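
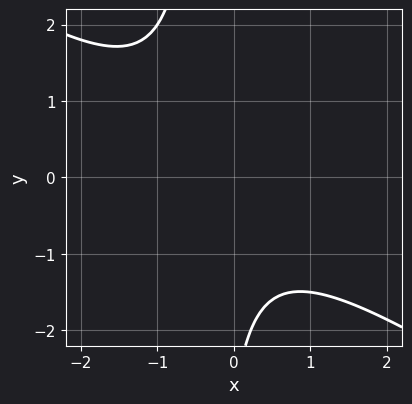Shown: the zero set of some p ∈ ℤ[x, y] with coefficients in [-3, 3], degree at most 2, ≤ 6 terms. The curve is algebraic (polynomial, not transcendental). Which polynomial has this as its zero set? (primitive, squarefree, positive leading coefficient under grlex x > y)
(a) deg p = 2. The shape is more complex than any degree-1 curve.
(b) Checking where it meets the axes: it misses every integer gridline on the y-axis; it misses every integer gridline on the x-axis.
(c) Fitting integer coefficients to these (and the overall shape) gives p.

2*x^2 + 3*x*y + x + y + 3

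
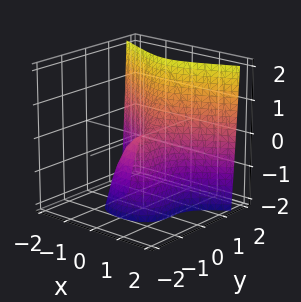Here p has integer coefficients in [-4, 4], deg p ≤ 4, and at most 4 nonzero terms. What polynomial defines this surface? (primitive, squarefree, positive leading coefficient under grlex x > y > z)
2*y^3 - 2*x^2 - z

(a) The degree is 3 — no degree-2 surface has this shape.
(b) Checking where it meets the axes: it meets the z-axis at z = 0 (among the integer gridlines); it meets the x-axis at x = 0 (among the integer gridlines); it meets the y-axis at y = 0 (among the integer gridlines).
(c) Matching integer coefficients to the picture gives p.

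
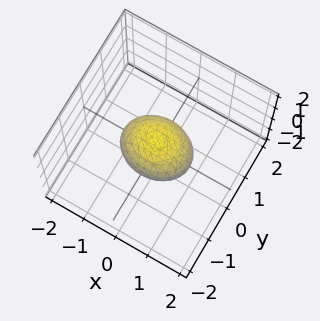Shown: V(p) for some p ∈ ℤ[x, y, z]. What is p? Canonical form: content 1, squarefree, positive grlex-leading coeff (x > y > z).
First, deg p = 2.
Then, symmetries: mirror symmetry z ↦ −z ⇒ only even powers of z; it's symmetric under x → −x, forcing even powers of x; the y ↦ −y reflection is a symmetry, so y appears only in even powers.
Next, checking where it meets the axes: the x-axis gridline crossings are at x ∈ {-1, 1}.
Finally, assembling these constraints gives the stated polynomial.

2*x^2 + 3*y^2 + 3*z^2 - 2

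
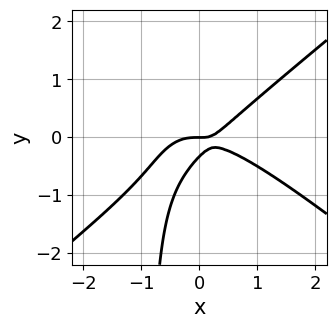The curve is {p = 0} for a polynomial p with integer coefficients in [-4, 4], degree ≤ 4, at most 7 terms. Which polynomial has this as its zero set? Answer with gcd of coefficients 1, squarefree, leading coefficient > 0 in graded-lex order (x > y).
2*x^3 - 3*x*y^2 + 2*x*y - 3*y^2 - y

First, deg p = 3. The shape is more complex than any degree-2 curve.
Then, against the integer gridlines: it crosses the x-axis at the gridline x = 0; it crosses the y-axis at the gridline y = 0.
Finally, matching integer coefficients to the picture gives p.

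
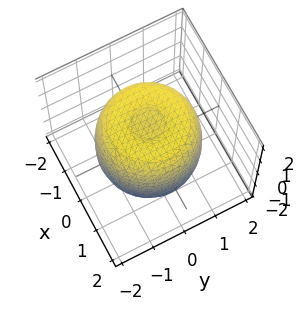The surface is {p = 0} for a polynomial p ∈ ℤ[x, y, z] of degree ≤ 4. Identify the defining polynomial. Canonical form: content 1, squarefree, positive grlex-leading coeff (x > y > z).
(a) deg p = 4.
(b) By symmetry, the z-axis is an axis of rotation, so x and y enter only as x² + y².
(c) Checking where it meets the axes: a circular section at z = 0 has radius between 1 and 2.
(d) Putting this together gives p.

2*x^4 + 4*x^2*y^2 + 2*y^4 - 3*x^2 - 3*y^2 + 2*z^2 - 3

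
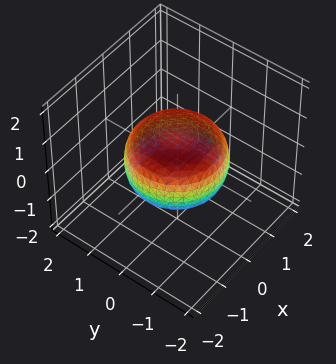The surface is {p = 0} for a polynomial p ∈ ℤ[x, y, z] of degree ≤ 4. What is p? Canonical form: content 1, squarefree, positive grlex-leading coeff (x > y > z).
x^4 + 2*x^2*y^2 + y^4 - x^2 - y^2 + 2*z^2 - 1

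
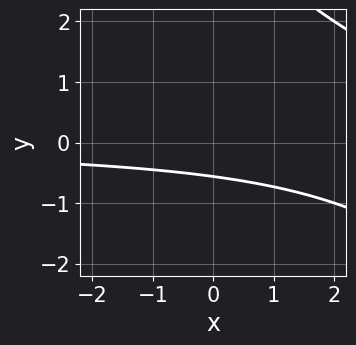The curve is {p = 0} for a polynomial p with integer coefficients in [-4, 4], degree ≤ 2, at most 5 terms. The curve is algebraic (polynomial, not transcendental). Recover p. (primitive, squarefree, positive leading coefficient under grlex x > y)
x*y + y^2 - 3*y - 2

1. Degree: a generic line meets the curve in up to 2 points, so deg p = 2.
2. Observable constraints: no x-intercept at any integer in the box.
3. The integer polynomial consistent with all of this is the stated p.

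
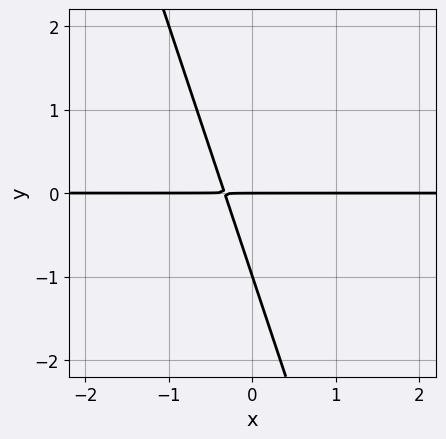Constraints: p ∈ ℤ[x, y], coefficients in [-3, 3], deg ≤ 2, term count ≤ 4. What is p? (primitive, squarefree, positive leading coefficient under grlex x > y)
3*x*y + y^2 + y

deg p = 2. The shape is more complex than any degree-1 curve.
Checking where it meets the axes: the y-axis gridline crossings are at y ∈ {-1, 0}; every point of the x-axis in the box is on the curve.
These observations pin down the coefficients.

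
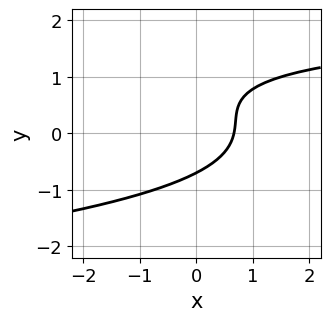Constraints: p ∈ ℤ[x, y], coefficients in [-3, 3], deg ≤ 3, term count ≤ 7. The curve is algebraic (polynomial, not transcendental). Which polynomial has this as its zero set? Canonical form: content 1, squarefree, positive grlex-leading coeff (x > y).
(a) Degree: a generic line meets the curve in up to 3 points, so deg p = 3.
(b) The integer polynomial consistent with all of this is the stated p.

3*y^3 + x*y - 2*y^2 - 3*x + 2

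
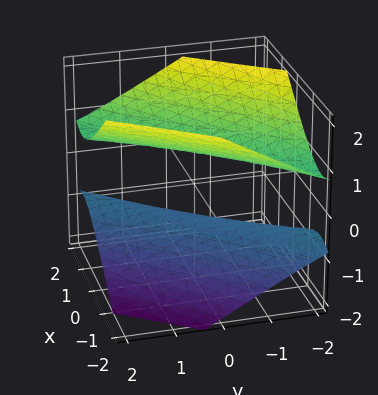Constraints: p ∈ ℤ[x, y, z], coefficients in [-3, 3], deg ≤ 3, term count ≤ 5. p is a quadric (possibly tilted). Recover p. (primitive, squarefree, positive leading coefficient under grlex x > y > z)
2*x^2 - 3*x*y + y^2 - 3*z^2 + 2

(a) The picture has 2 separate pieces. They look like related sheets of one shape, so recover p as a whole.
(b) Degree: no degree-1 surface has this shape, so deg p = 2.
(c) Reading off the gridlines: it misses every integer gridline on the x-axis; it misses every integer gridline on the y-axis.
(d) The integer polynomial consistent with all of this is the stated p.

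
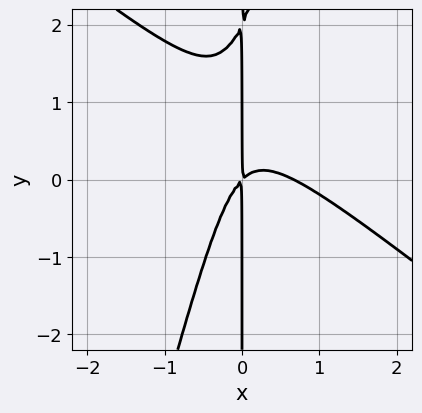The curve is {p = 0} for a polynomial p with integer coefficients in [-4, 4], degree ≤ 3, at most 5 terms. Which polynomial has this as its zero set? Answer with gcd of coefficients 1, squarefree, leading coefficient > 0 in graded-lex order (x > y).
3*x^3 + 3*x^2*y - x*y^2 - 2*x^2 + 2*x*y

(a) deg p = 3. No degree-2 curve has this shape.
(b) From the visible intercepts: the visible y-axis segment lies entirely on the curve.
(c) Fitting integer coefficients to these (and the overall shape) gives p.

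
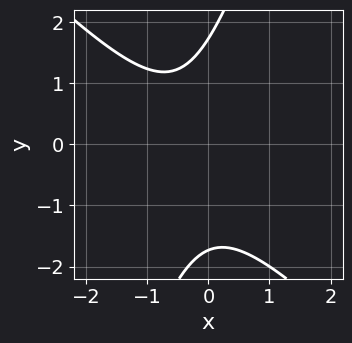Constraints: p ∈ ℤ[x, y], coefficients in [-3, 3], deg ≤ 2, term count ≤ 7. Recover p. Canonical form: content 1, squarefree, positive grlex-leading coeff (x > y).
(a) Degree: no degree-1 curve has this shape, so deg p = 2.
(b) Observable constraints: no x-intercept at any integer in the box.
(c) Together with the visible shape, these determine p as stated.

3*x^2 + 2*x*y - y^2 + 2*x + 3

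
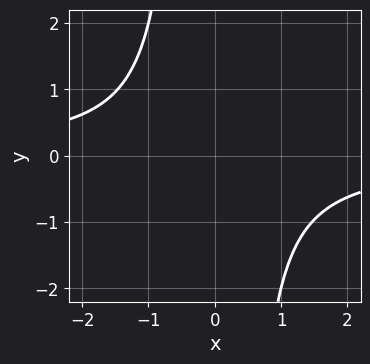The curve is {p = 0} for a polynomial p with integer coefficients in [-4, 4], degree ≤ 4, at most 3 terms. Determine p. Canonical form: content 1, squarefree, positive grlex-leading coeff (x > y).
x^3*y + x^2 + 1

(a) Degree: no degree-3 curve has this shape, so deg p = 4.
(b) Checking where it meets the axes: it misses every integer gridline on the x-axis; no y-intercept at any integer in the box.
(c) These observations pin down the coefficients.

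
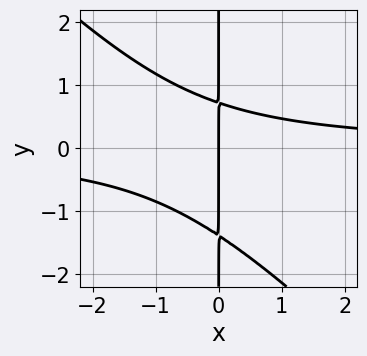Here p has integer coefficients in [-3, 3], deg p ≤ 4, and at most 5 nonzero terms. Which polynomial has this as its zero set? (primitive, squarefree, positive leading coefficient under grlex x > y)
First, the degree is 3 — no degree-2 curve has this shape.
Then, observable constraints: one x-axis crossing is at x = 0; the visible y-axis segment lies entirely on the curve.
Finally, solving for integer coefficients yields p as stated.

3*x^2*y + 3*x*y^2 + 2*x*y - 3*x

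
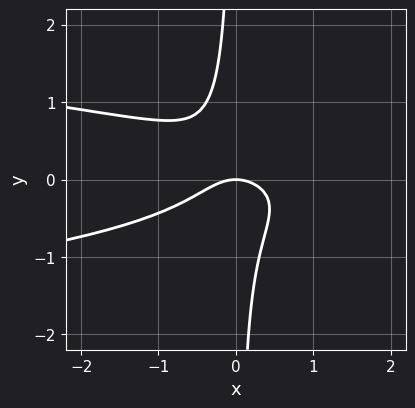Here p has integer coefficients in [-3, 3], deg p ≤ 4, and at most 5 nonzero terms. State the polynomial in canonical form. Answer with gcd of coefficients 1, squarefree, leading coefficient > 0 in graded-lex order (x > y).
3*x*y^2 + x^2 + y

(a) The degree is 3 — the shape is more complex than any degree-2 curve.
(b) From the axis intercepts and sections: it crosses the y-axis at the gridline y = 0; it crosses the x-axis at the gridline x = 0.
(c) Assembling these constraints gives the stated polynomial.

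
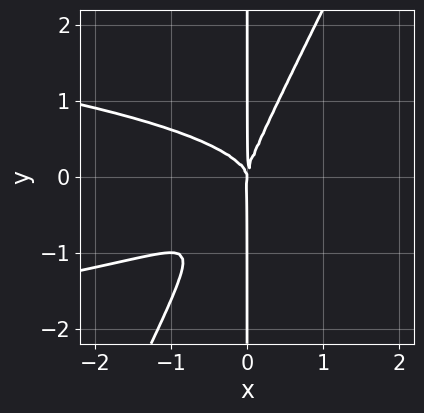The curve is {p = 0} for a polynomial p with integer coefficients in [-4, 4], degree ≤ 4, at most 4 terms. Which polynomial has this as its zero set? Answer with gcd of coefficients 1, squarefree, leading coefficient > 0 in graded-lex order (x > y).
Degree: a generic line meets the curve in up to 4 points, so deg p = 4.
Against the integer gridlines: it crosses the x-axis at the gridline x = 0; the visible y-axis segment lies entirely on the curve.
The integer polynomial consistent with all of this is the stated p.

2*x^2*y^2 - x*y^3 + x^3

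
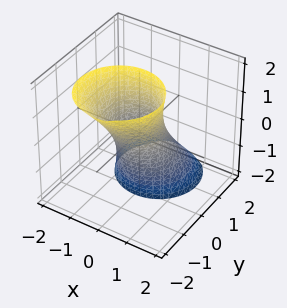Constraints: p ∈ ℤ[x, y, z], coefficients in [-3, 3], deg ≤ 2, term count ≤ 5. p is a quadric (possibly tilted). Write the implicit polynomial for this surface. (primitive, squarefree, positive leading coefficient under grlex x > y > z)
3*x^2 + 3*y^2 + 3*y*z - 2

1. Degree: a generic line meets the surface in up to 2 points, so deg p = 2.
2. Checking where it meets the axes: it misses every integer gridline on the z-axis.
3. Putting this together gives p.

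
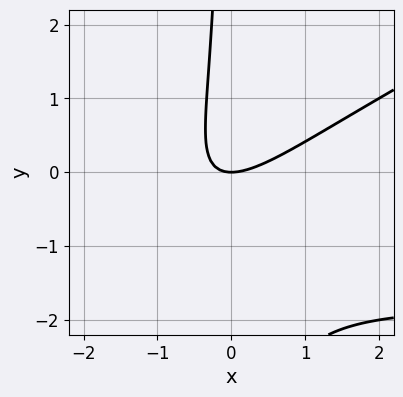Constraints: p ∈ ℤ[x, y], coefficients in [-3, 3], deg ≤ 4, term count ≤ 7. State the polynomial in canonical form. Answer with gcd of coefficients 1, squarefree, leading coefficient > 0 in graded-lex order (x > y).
(a) Degree: the shape is more complex than any degree-2 curve, so deg p = 3.
(b) Checking where it meets the axes: it meets the x-axis at x = 0 (among the integer gridlines); it meets the y-axis at y = 0 (among the integer gridlines).
(c) Putting this together gives p.

x^2*y - 2*x*y^2 + 2*x^2 - 3*x*y - 2*y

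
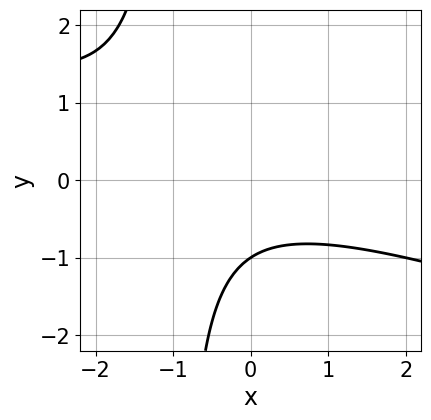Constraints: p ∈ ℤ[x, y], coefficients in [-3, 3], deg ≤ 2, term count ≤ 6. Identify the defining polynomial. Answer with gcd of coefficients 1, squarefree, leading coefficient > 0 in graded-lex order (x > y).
x^2 + 3*x*y + x + 3*y + 3

First, deg p = 2.
Then, from the axis intercepts and sections: the curve avoids every integer x-axis point in the box; it meets the y-axis at y = -1 (among the integer gridlines).
Finally, these observations pin down the coefficients.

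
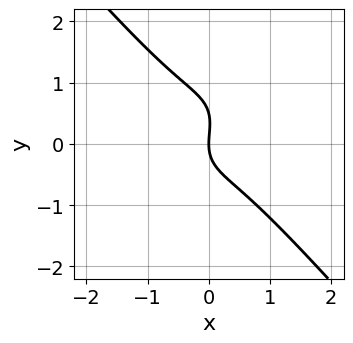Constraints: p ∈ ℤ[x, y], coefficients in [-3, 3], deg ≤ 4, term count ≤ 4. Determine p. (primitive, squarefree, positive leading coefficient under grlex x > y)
3*x^3 + 2*y^3 - y^2 + 2*x

(a) deg p = 3. A generic line meets the curve in up to 3 points.
(b) From the visible intercepts: one x-axis crossing is at x = 0; it meets the y-axis at y = 0 (among the integer gridlines).
(c) Fitting integer coefficients to these (and the overall shape) gives p.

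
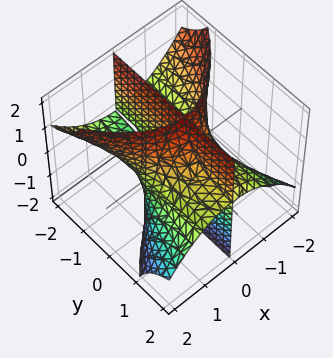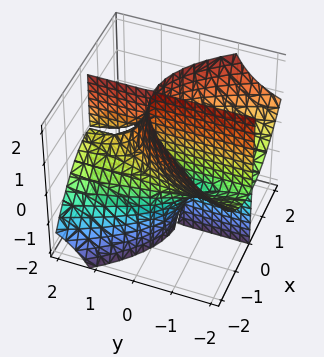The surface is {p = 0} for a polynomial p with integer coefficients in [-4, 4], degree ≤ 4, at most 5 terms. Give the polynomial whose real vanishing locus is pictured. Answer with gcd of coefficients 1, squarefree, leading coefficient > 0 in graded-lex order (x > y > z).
There are 2 components. Treating them together as one polynomial.
The degree is 3 — the shape is more complex than any degree-2 surface.
Observable constraints: the x-axis gridline crossings are at x ∈ {-1, 0, 1}; every point of the z-axis in the box is on the surface; the visible y-axis segment lies entirely on the surface.
Fitting integer coefficients to these (and the overall shape) gives p.

2*x^3 + 3*x*y*z - 2*x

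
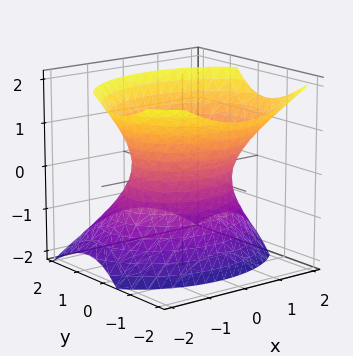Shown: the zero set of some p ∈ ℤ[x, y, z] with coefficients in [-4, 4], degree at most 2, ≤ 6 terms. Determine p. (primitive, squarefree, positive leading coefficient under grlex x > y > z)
2*x^2 + 3*y^2 + 2*y*z - 2*z^2 - 3

Degree: the shape is more complex than any degree-1 surface, so deg p = 2.
Reading off the gridlines: no z-intercept at any integer in the box; the y-axis gridline crossings are at y ∈ {-1, 1}.
Matching integer coefficients to the picture gives p.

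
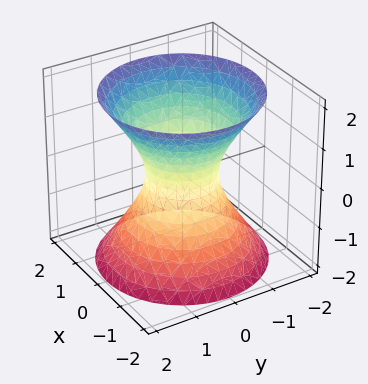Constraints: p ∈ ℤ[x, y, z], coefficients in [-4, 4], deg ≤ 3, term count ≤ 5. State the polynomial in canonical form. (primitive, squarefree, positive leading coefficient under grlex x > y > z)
3*x^2 + 3*y^2 - 2*z^2 - 2

(a) Degree: an hourglass — one-sheet hyperboloid; a quadric, so deg p = 2.
(b) Symmetries: the z ↦ −z reflection is a symmetry, so z appears only in even powers; the z-axis is an axis of rotation, so x and y enter only as x² + y².
(c) Reading off the gridlines: a circular section at z = -2 has radius between 1 and 2; it misses every integer gridline on the z-axis.
(d) Assembling these constraints gives the stated polynomial.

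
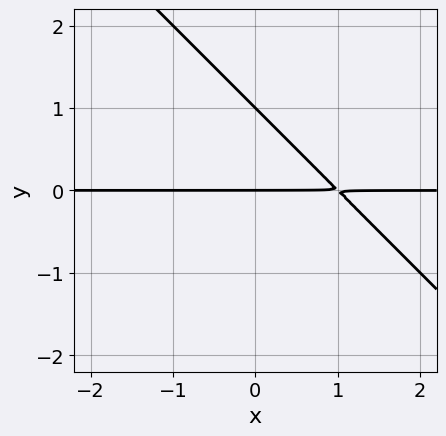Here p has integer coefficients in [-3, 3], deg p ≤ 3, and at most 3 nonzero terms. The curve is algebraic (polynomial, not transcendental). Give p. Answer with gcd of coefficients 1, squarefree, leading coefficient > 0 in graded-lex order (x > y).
The degree is 2 — no degree-1 curve has this shape.
Against the integer gridlines: among the integer gridlines, it crosses the y-axis at y ∈ {0, 1}; the visible x-axis segment lies entirely on the curve.
Fitting integer coefficients to these (and the overall shape) gives p.

x*y + y^2 - y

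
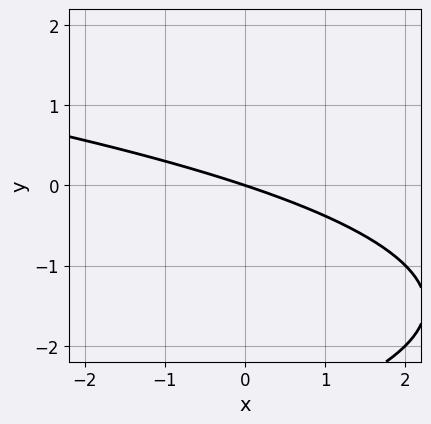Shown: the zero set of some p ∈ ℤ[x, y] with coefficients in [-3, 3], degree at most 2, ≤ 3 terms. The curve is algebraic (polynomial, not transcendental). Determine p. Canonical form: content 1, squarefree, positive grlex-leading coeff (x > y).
The degree is 2 — no degree-1 curve has this shape.
Reading off the gridlines: it meets the x-axis at x = 0 (among the integer gridlines); it crosses the y-axis at the gridline y = 0.
Together with the visible shape, these determine p as stated.

y^2 + x + 3*y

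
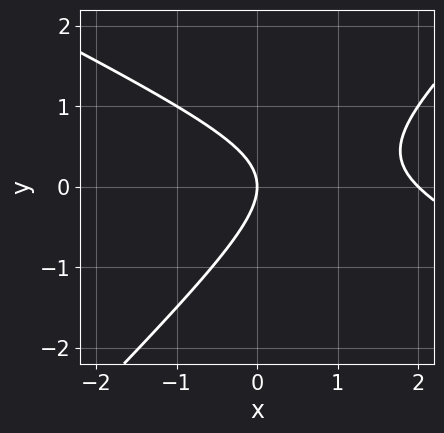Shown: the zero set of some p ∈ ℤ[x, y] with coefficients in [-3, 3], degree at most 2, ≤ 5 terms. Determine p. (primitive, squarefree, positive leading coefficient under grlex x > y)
x^2 + x*y - 2*y^2 - 2*x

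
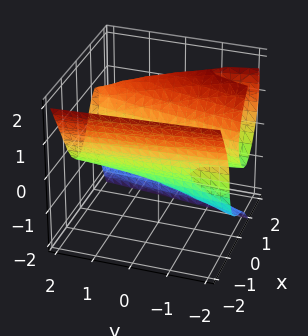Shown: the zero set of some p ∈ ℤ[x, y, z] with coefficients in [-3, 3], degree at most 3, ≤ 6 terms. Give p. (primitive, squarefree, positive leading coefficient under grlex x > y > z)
3*x^3 + z^3 - 3*x*z + y*z - 3*x

deg p = 3. The shape is more complex than any degree-2 surface.
Against the integer gridlines: it crosses the z-axis at the gridline z = 0; the x-axis gridline crossings are at x ∈ {-1, 0, 1}.
The integer polynomial consistent with all of this is the stated p. Check: (0, 2, 0) on the y-axis lies on the surface, and p(0, 2, 0) = 0. ✓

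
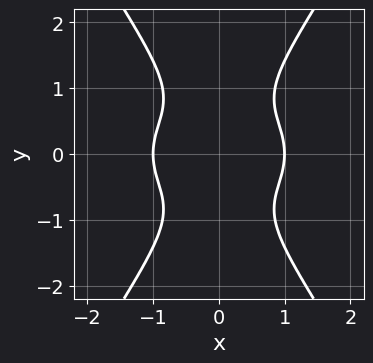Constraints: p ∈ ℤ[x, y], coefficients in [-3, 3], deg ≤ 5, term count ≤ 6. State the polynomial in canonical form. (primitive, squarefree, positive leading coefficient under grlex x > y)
x^4 + 2*x^2*y^2 - y^4 - 1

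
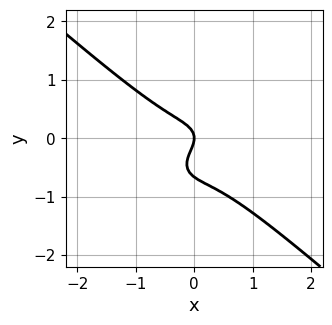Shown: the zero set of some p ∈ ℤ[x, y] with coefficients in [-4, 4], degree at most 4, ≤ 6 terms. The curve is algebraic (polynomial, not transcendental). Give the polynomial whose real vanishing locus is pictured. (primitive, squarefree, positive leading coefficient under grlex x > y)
(a) The degree is 3 — the shape is more complex than any degree-2 curve.
(b) Checking where it meets the axes: one y-axis crossing is at y = 0; one x-axis crossing is at x = 0.
(c) Solving for integer coefficients yields p as stated.

2*x^3 + 3*y^3 + 2*y^2 + x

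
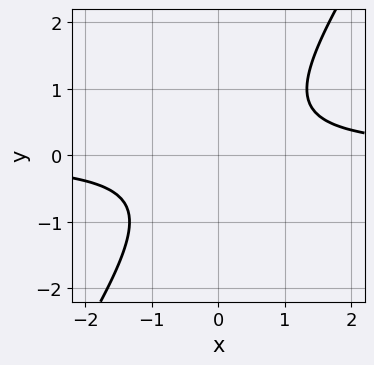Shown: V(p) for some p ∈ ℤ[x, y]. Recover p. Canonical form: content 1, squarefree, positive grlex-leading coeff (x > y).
The degree is 2 — no degree-1 curve has this shape.
Checking where it meets the axes: it misses every integer gridline on the x-axis; no y-intercept at any integer in the box.
These observations pin down the coefficients.

3*x*y - 2*y^2 - 2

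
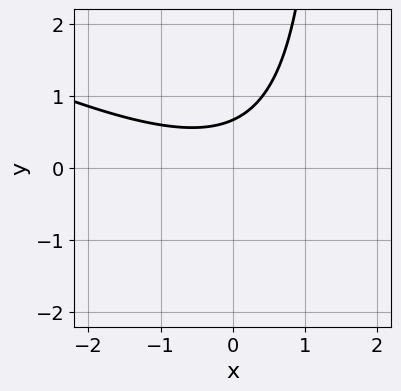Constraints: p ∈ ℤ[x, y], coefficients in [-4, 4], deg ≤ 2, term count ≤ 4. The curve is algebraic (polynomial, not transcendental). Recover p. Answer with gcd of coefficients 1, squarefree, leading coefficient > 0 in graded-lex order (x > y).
1. Degree: no degree-1 curve has this shape, so deg p = 2.
2. From the visible intercepts: no x-intercept at any integer in the box.
3. The integer polynomial consistent with all of this is the stated p.

x^2 + 2*x*y - 3*y + 2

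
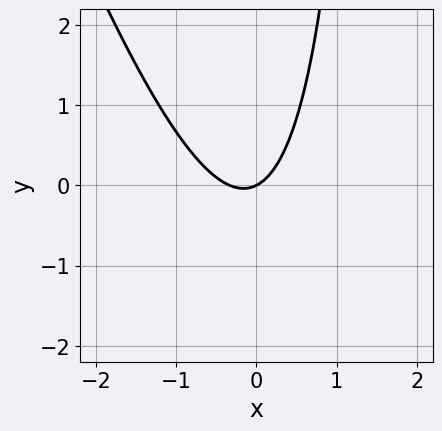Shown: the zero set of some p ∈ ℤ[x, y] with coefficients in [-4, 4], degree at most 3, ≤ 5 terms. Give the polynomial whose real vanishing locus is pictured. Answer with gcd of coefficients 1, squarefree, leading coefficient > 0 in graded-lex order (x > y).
3*x^2 + x*y + x - 2*y

Degree: the shape is more complex than any degree-1 curve, so deg p = 2.
Reading off the gridlines: it meets the x-axis at x = 0 (among the integer gridlines); it meets the y-axis at y = 0 (among the integer gridlines).
Fitting integer coefficients to these (and the overall shape) gives p.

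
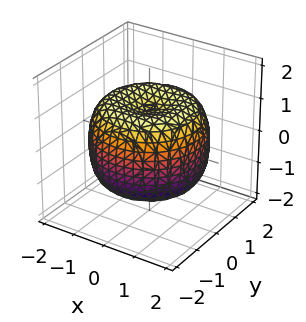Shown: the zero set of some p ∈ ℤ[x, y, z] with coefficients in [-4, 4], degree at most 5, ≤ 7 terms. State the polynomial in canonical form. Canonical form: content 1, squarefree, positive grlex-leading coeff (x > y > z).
1. The degree is 4 — no degree-3 surface has this shape.
2. Symmetries: the surface is invariant under rotation about z: p = q(x² + y², z).
3. From the visible intercepts: the z-axis gridline crossings are at z ∈ {-1, 1}; a circular section at z = 0 has radius between 1 and 2.
4. Putting this together gives p.

x^4 + 2*x^2*y^2 + y^4 - 2*x^2 - 2*y^2 + 2*z^2 - 2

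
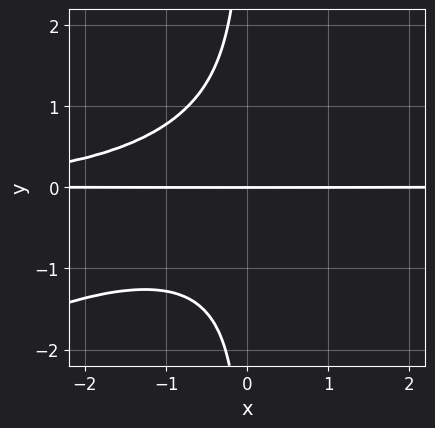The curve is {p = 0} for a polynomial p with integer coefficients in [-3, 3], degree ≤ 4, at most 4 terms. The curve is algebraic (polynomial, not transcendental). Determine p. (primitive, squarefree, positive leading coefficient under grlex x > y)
x^2*y^2 - 2*x*y^3 - 2*y

(a) deg p = 4. The shape is more complex than any degree-3 curve.
(b) Against the integer gridlines: it crosses the y-axis at the gridline y = 0; the visible x-axis segment lies entirely on the curve.
(c) The integer polynomial consistent with all of this is the stated p.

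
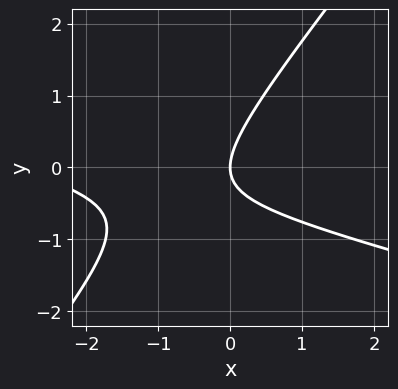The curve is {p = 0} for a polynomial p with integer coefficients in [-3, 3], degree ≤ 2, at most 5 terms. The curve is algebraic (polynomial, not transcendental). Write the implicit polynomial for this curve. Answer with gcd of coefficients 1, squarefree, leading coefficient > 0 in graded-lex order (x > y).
First, the degree is 2 — the shape is more complex than any degree-1 curve.
Then, against the integer gridlines: it meets the x-axis at x = 0 (among the integer gridlines); it crosses the y-axis at the gridline y = 0.
Finally, these observations pin down the coefficients.

x^2 + 3*x*y - 3*y^2 + 3*x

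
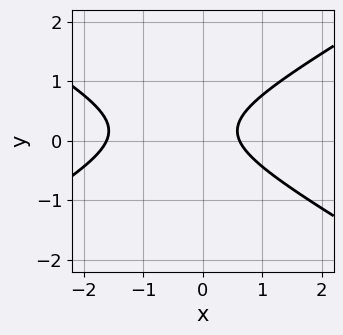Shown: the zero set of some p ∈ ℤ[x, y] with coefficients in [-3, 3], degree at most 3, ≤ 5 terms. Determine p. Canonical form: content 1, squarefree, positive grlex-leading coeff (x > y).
x^2 - 3*y^2 + x + y - 1

1. Degree: no degree-1 curve has this shape, so deg p = 2.
2. From the visible intercepts: the curve avoids every integer y-axis point in the box.
3. Putting this together gives p.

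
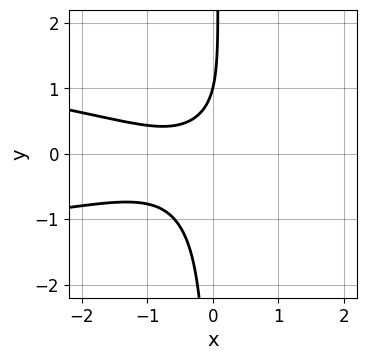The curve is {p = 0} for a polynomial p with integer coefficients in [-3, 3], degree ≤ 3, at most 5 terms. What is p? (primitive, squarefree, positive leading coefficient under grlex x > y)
1. deg p = 3.
2. Observable constraints: it crosses the y-axis at the gridline y = 1; the curve avoids every integer x-axis point in the box.
3. Assembling these constraints gives the stated polynomial.

3*x*y^2 + x^2 + x - y + 1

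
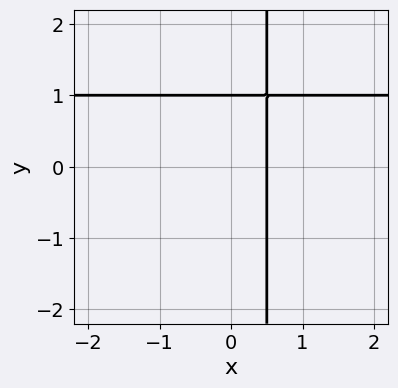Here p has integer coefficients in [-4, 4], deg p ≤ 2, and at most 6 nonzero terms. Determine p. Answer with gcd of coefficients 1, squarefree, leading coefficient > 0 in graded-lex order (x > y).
2*x*y - 2*x - y + 1

(a) The degree is 2 — a generic line meets the curve in up to 2 points.
(b) From the visible intercepts: it crosses the y-axis at the gridline y = 1.
(c) Assembling these constraints gives the stated polynomial.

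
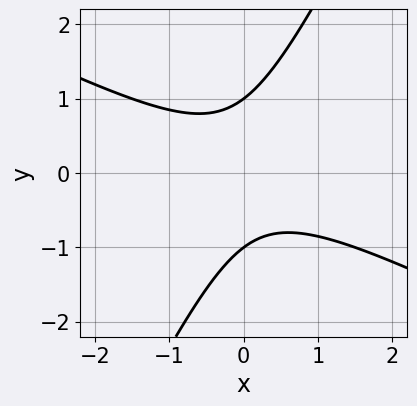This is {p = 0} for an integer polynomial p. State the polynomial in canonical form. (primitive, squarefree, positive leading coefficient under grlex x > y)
2*x^2 + 3*x*y - 2*y^2 + 2

1. Degree: a generic line meets the curve in up to 2 points, so deg p = 2.
2. Against the integer gridlines: among the integer gridlines, it crosses the y-axis at y ∈ {-1, 1}; it misses every integer gridline on the x-axis.
3. Putting this together gives p.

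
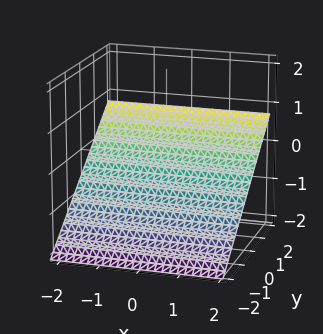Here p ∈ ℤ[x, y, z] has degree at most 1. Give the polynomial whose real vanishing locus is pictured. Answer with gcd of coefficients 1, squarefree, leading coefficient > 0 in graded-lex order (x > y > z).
Degree: every cross-section is a straight line — this is a plane, so deg p = 1.
From the visible intercepts: one y-axis crossing is at y = 1; the surface avoids every integer x-axis point in the box.
These observations pin down the coefficients.

2*y - 3*z - 2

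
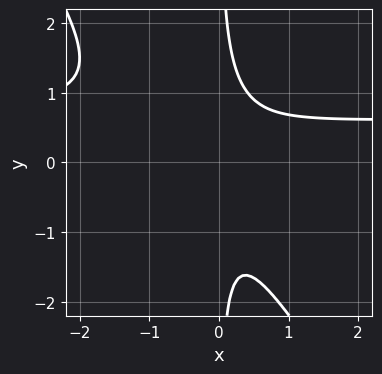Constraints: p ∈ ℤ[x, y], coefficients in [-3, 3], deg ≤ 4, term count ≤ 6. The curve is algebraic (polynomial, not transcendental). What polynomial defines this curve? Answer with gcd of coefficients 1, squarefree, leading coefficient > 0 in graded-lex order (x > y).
Degree: a generic line meets the curve in up to 3 points, so deg p = 3.
From the visible intercepts: it misses every integer gridline on the y-axis; it misses every integer gridline on the x-axis.
Solving for integer coefficients yields p as stated.

3*x^2*y + 2*x*y^2 - 2*x^2 - 1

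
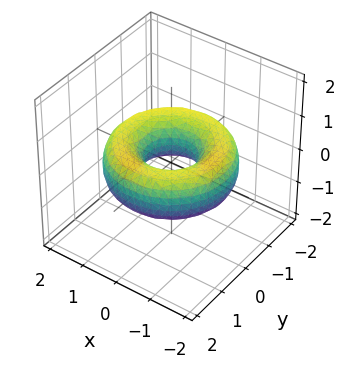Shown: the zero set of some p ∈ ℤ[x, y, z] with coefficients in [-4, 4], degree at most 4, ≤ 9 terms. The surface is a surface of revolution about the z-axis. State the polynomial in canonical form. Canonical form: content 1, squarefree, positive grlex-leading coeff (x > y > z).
1. The degree is 4 — a generic line meets the surface in up to 4 points.
2. Symmetries: every cross-section ⟂ z is a circle, so x, y appear only via x² + y².
3. From the visible intercepts: no z-intercept at any integer in the box; a circular section at z = 0 has radius between 0 and 1.
4. Together with the visible shape, these determine p as stated.

x^4 + 2*x^2*y^2 + y^4 - 3*x^2 - 3*y^2 + 3*z^2 + 1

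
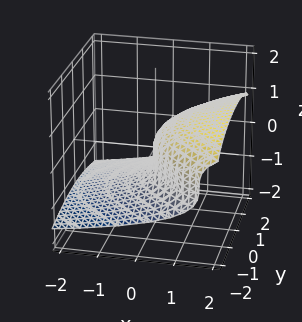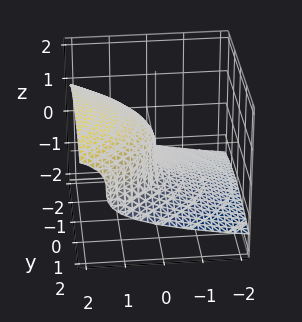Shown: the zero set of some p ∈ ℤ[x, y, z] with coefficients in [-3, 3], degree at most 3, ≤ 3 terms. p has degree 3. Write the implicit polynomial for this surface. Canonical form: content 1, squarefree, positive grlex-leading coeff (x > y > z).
1. Degree: the shape is more complex than any degree-2 surface, so deg p = 3.
2. Against the integer gridlines: it meets the x-axis at x = 0 (among the integer gridlines); it crosses the y-axis at the gridline y = 0.
3. Solving for integer coefficients yields p as stated.

3*z^3 + y^2 - 3*x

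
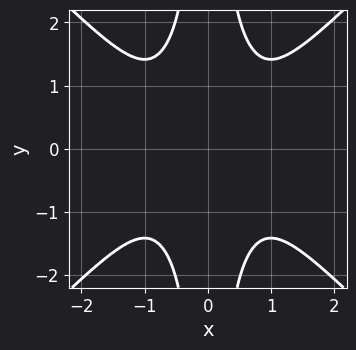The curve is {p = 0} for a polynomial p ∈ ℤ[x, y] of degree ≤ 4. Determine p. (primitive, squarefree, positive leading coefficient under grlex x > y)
x^4 - x^2*y^2 + 1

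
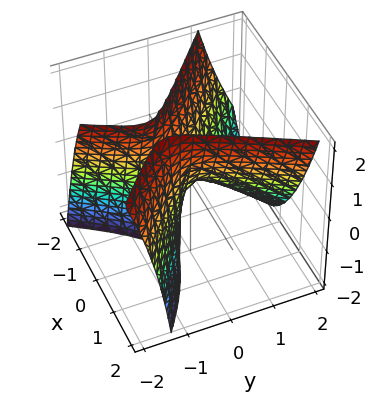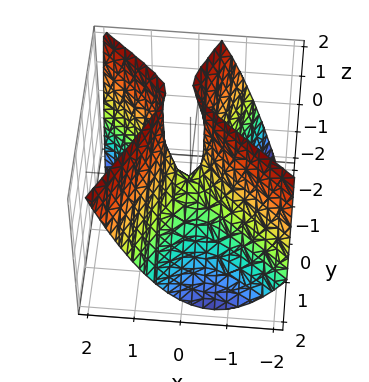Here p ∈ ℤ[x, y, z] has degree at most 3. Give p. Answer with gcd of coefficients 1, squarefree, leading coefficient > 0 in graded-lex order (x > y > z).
3*x^2 + 2*x*y - 2*y^2 - 2*y*z - z

(a) The degree is 2 — the shape is more complex than any degree-1 surface.
(b) From the visible intercepts: one x-axis crossing is at x = 0; it meets the y-axis at y = 0 (among the integer gridlines); one z-axis crossing is at z = 0.
(c) Putting this together gives p.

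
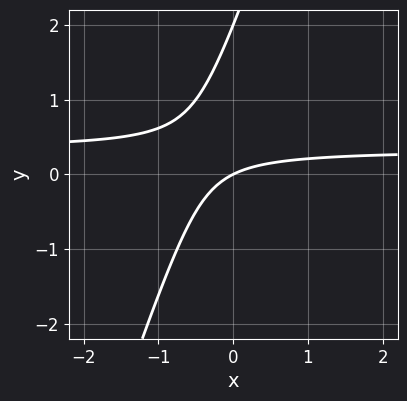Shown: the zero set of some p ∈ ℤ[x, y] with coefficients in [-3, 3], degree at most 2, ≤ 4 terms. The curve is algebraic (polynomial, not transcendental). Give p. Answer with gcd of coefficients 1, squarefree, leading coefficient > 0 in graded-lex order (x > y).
deg p = 2. A generic line meets the curve in up to 2 points.
Against the integer gridlines: one x-axis crossing is at x = 0; among the integer gridlines, it crosses the y-axis at y ∈ {0, 2}.
Together with the visible shape, these determine p as stated.

3*x*y - y^2 - x + 2*y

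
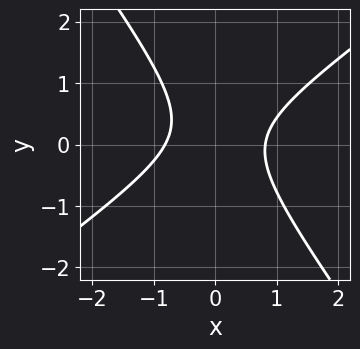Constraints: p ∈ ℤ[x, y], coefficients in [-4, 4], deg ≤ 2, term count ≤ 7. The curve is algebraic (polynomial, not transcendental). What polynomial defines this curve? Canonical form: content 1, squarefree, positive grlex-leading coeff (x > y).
(a) Degree: the shape is more complex than any degree-1 curve, so deg p = 2.
(b) Observable constraints: the curve avoids every integer y-axis point in the box.
(c) Solving for integer coefficients yields p as stated.

3*x^2 - 2*x*y - 3*y^2 + y - 2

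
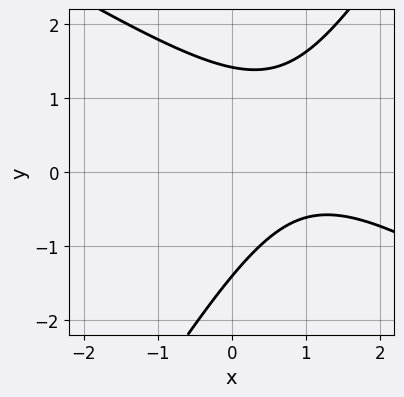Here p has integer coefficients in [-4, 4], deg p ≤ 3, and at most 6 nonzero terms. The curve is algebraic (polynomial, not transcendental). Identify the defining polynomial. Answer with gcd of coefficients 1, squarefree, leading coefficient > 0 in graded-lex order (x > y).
x^2 + x*y - y^2 - 2*x + 2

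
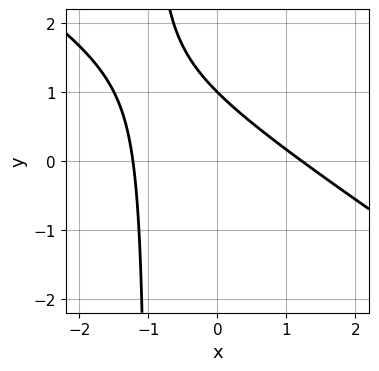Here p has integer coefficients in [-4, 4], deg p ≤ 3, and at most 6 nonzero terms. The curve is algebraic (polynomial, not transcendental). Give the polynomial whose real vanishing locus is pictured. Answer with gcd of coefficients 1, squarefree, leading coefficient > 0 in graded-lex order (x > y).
(a) Degree: a generic line meets the curve in up to 2 points, so deg p = 2.
(b) Reading off the gridlines: it crosses the y-axis at the gridline y = 1.
(c) Together with the visible shape, these determine p as stated.

2*x^2 + 3*x*y + 3*y - 3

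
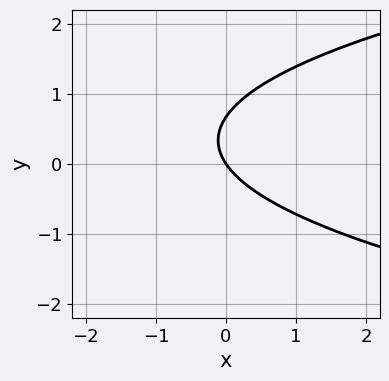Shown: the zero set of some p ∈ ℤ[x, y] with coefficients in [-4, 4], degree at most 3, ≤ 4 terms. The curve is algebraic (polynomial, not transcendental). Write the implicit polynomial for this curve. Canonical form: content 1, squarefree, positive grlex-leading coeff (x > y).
3*y^2 - 3*x - 2*y

Degree: no degree-1 curve has this shape, so deg p = 2.
Reading off the gridlines: it meets the x-axis at x = 0 (among the integer gridlines); one y-axis crossing is at y = 0.
Matching integer coefficients to the picture gives p.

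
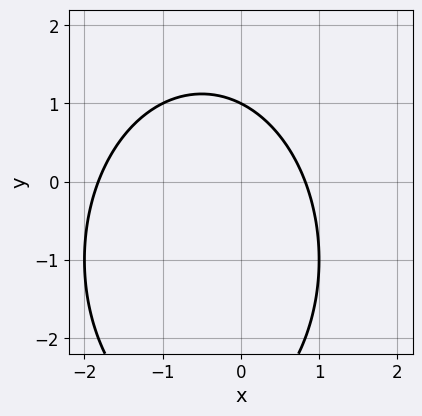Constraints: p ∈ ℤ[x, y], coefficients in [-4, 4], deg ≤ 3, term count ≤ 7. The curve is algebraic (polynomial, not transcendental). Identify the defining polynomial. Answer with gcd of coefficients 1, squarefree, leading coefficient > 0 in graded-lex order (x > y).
(a) Degree: the shape is more complex than any degree-1 curve, so deg p = 2.
(b) From the visible intercepts: it crosses the y-axis at the gridline y = 1.
(c) Matching integer coefficients to the picture gives p.

2*x^2 + y^2 + 2*x + 2*y - 3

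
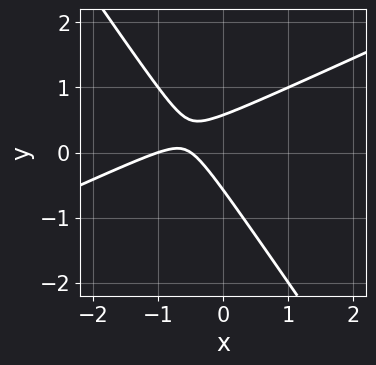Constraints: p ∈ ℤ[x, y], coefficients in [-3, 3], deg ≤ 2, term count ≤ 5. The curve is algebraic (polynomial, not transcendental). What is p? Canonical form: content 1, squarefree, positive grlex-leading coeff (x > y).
2*x^2 - 3*x*y - 3*y^2 + 3*x + 1

Degree: no degree-1 curve has this shape, so deg p = 2.
Against the integer gridlines: it crosses the x-axis at the gridline x = -1.
These observations pin down the coefficients.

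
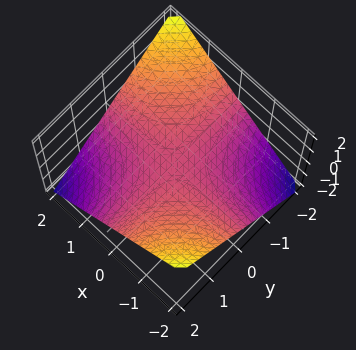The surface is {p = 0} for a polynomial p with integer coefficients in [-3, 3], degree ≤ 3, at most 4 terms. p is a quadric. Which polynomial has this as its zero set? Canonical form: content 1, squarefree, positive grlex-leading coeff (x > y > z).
x*y + 2*z

(a) deg p = 2. A hyperbolic paraboloid; a quadric.
(b) From the visible intercepts: it crosses the z-axis at the gridline z = 0; every point of the y-axis in the box is on the surface.
(c) Fitting integer coefficients to these (and the overall shape) gives p. Check: (1, 0, 0) on the x-axis lies on the surface, and p(1, 0, 0) = 0. ✓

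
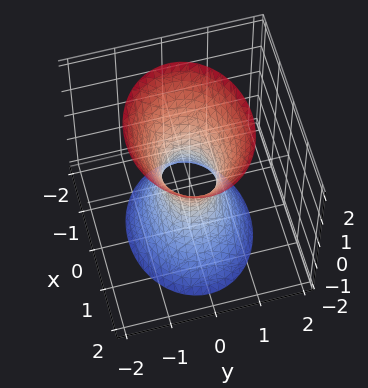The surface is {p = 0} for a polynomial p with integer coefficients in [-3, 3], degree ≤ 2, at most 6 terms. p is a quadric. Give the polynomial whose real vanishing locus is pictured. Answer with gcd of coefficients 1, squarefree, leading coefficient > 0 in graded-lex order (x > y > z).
First, degree: one connected sheet with a waist; a quadric, so deg p = 2.
Then, symmetries: the z ↦ −z reflection is a symmetry, so z appears only in even powers; it's symmetric under y → −y, forcing even powers of y; mirror symmetry x ↦ −x ⇒ only even powers of x.
Next, from the visible intercepts: no z-intercept at any integer in the box.
Finally, assembling these constraints gives the stated polynomial.

2*x^2 + 3*y^2 - z^2 - 1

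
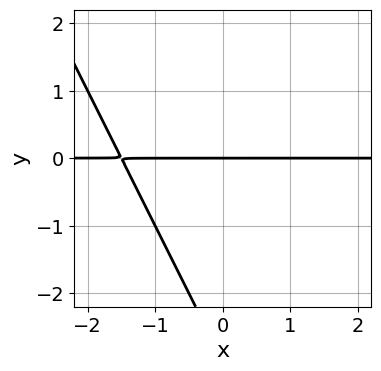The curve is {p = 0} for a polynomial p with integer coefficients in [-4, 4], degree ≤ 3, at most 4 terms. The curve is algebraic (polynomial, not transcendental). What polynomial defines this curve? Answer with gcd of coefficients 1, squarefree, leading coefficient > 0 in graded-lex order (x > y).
1. Degree: a generic line meets the curve in up to 2 points, so deg p = 2.
2. Reading off the gridlines: one y-axis crossing is at y = 0; the visible x-axis segment lies entirely on the curve.
3. Fitting integer coefficients to these (and the overall shape) gives p.

2*x*y + y^2 + 3*y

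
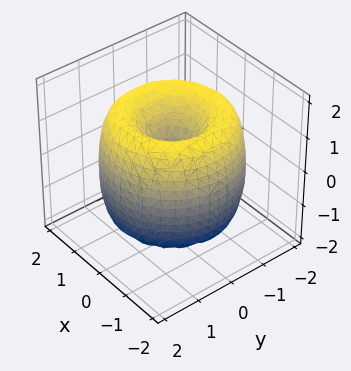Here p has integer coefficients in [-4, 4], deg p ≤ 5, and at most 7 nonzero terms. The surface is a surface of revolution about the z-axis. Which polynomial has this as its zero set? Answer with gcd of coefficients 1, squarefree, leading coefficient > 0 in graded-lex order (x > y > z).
(a) The degree is 4 — no degree-3 surface has this shape.
(b) Symmetries: the z-axis is an axis of rotation, so x and y enter only as x² + y².
(c) Observable constraints: a circular section at z = 1 has radius between 0 and 1; it meets the y-axis at y = 0 (among the integer gridlines).
(d) The integer polynomial consistent with all of this is the stated p.

x^4 + 2*x^2*y^2 + y^4 - 3*x^2 - 3*y^2 + z^2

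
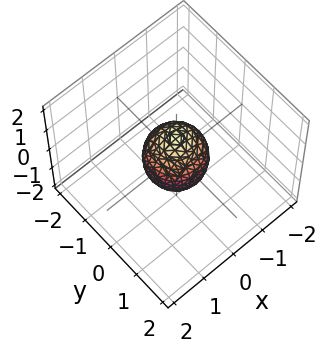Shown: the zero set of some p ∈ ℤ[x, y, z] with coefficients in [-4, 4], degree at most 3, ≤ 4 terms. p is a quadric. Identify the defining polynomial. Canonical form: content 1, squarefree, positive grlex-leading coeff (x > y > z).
3*x^2 + 3*y^2 + 2*z^2 - 2

Degree: bounded and convex; a quadric, so deg p = 2.
Symmetries: rotational symmetry about the z-axis ⇒ p depends on x, y only through x² + y²; mirror symmetry z ↦ −z ⇒ only even powers of z.
Against the integer gridlines: the z-axis gridline crossings are at z ∈ {-1, 1}; a circular section at z = 0 has radius between 0 and 1.
Assembling these constraints gives the stated polynomial.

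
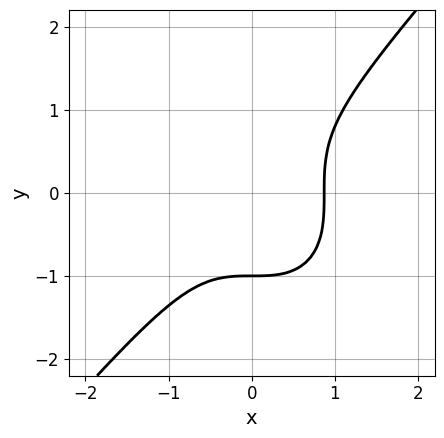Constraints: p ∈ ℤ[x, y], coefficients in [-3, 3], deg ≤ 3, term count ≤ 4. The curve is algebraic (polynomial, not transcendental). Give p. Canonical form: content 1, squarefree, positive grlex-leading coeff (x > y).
First, the degree is 3 — the shape is more complex than any degree-2 curve.
Next, from the visible intercepts: it crosses the y-axis at the gridline y = -1.
Finally, fitting integer coefficients to these (and the overall shape) gives p.

3*x^3 - 2*y^3 - 2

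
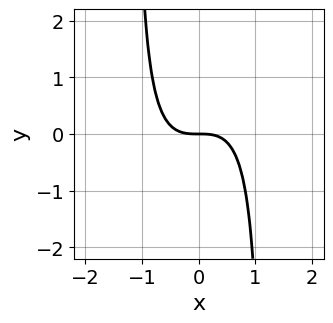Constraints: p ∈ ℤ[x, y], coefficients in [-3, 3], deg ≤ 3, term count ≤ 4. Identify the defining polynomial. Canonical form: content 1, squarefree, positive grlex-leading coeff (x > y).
3*x^3 - 2*x^2*y + 3*y

Degree: a generic line meets the curve in up to 3 points, so deg p = 3.
Checking where it meets the axes: one y-axis crossing is at y = 0; one x-axis crossing is at x = 0.
Solving for integer coefficients yields p as stated.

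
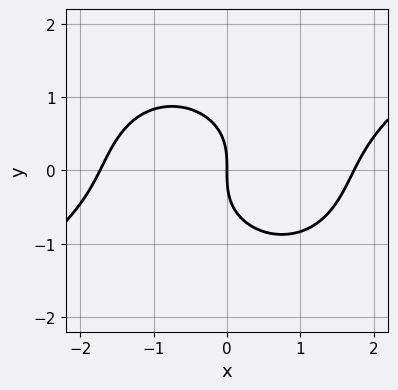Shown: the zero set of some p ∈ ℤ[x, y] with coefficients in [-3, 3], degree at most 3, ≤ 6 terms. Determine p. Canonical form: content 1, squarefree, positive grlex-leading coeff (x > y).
1. The degree is 3 — the shape is more complex than any degree-2 curve.
2. Reading off the gridlines: it crosses the x-axis at the gridline x = 0; it crosses the y-axis at the gridline y = 0.
3. The integer polynomial consistent with all of this is the stated p.

x^3 - x^2*y - 2*y^3 - 3*x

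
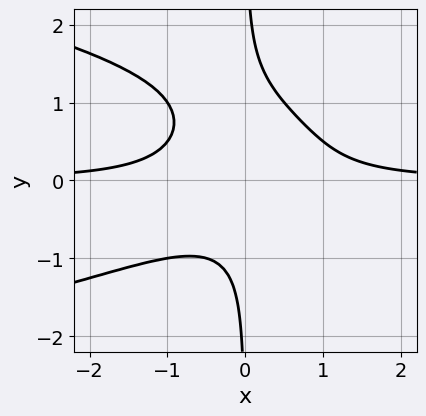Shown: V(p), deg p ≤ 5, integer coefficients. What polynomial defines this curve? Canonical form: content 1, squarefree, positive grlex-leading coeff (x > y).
The degree is 4 — the shape is more complex than any degree-3 curve.
Against the integer gridlines: it misses every integer gridline on the x-axis; no y-intercept at any integer in the box.
Putting this together gives p.

2*x*y^3 + 2*x^2*y - x*y^2 - 1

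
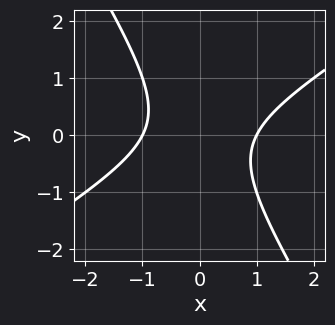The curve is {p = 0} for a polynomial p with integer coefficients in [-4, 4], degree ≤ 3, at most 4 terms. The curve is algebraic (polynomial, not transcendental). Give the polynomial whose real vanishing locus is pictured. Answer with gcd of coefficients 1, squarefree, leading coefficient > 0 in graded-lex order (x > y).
x^2 - x*y - y^2 - 1

1. The degree is 2 — no degree-1 curve has this shape.
2. From the visible intercepts: no y-intercept at any integer in the box; the x-axis gridline crossings are at x ∈ {-1, 1}.
3. Matching integer coefficients to the picture gives p.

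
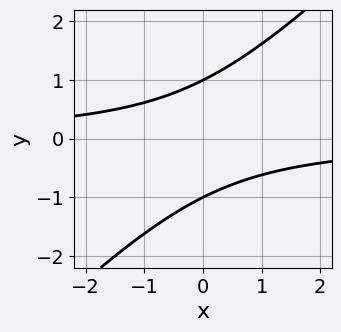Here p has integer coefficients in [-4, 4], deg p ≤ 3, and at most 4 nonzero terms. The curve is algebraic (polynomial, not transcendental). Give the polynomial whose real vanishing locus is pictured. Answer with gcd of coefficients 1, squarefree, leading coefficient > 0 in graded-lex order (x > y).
x*y - y^2 + 1

(a) deg p = 2.
(b) Against the integer gridlines: it misses every integer gridline on the x-axis; among the integer gridlines, it crosses the y-axis at y ∈ {-1, 1}.
(c) Putting this together gives p.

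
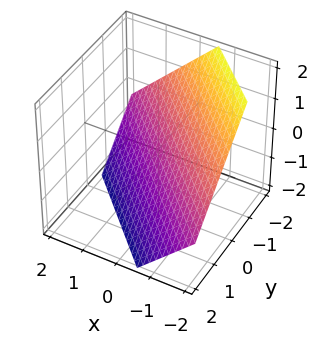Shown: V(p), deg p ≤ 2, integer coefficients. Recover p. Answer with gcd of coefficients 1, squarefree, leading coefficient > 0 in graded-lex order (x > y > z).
3*x + 3*y + 3*z + 2

(a) The degree is 1 — every cross-section is a straight line — this is a plane.
(b) Solving for integer coefficients yields p as stated.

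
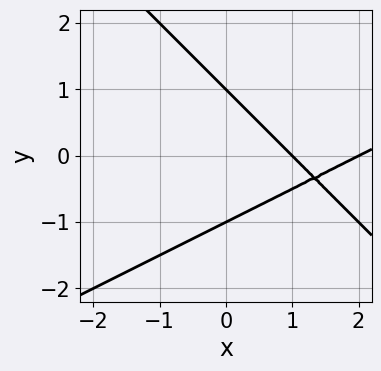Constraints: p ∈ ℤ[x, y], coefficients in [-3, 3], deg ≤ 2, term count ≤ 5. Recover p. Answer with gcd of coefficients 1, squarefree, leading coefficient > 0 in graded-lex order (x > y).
The degree is 2 — the shape is more complex than any degree-1 curve.
Checking where it meets the axes: among the integer gridlines, it crosses the y-axis at y ∈ {-1, 1}; among the integer gridlines, it crosses the x-axis at x ∈ {1, 2}.
The integer polynomial consistent with all of this is the stated p.

x^2 - x*y - 2*y^2 - 3*x + 2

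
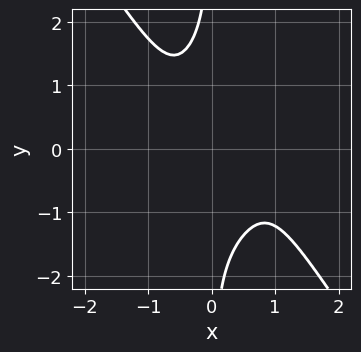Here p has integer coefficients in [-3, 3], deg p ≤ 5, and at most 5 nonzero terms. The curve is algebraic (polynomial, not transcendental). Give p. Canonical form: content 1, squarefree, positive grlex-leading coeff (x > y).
First, the degree is 4 — a generic line meets the curve in up to 4 points.
Next, against the integer gridlines: the curve avoids every integer x-axis point in the box; no y-intercept at any integer in the box.
Finally, solving for integer coefficients yields p as stated.

3*x^4 + x*y^3 - 2*x^3 + x*y + 2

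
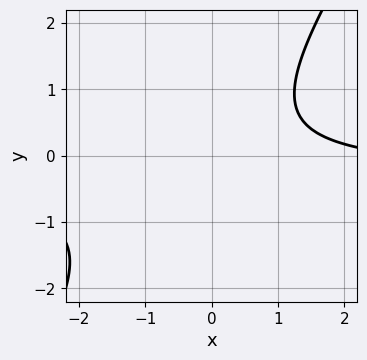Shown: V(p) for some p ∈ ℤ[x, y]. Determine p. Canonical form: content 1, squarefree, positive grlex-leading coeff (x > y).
3*x*y - 2*y^2 + x - 3

1. Degree: a generic line meets the curve in up to 2 points, so deg p = 2.
2. Observable constraints: it misses every integer gridline on the x-axis; no y-intercept at any integer in the box.
3. Solving for integer coefficients yields p as stated.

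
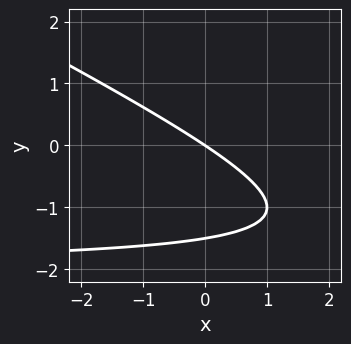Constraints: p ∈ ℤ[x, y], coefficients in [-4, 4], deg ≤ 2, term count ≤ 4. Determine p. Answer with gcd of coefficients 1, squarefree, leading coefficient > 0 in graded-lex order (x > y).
1. deg p = 2.
2. Observable constraints: one y-axis crossing is at y = 0; it crosses the x-axis at the gridline x = 0.
3. The integer polynomial consistent with all of this is the stated p.

x*y + 2*y^2 + 2*x + 3*y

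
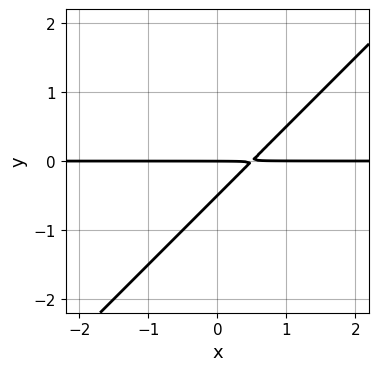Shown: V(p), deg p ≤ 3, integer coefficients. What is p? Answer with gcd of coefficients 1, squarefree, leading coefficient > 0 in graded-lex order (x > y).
First, the degree is 2 — a generic line meets the curve in up to 2 points.
Next, against the integer gridlines: every point of the x-axis in the box is on the curve; one y-axis crossing is at y = 0.
Finally, these observations pin down the coefficients.

2*x*y - 2*y^2 - y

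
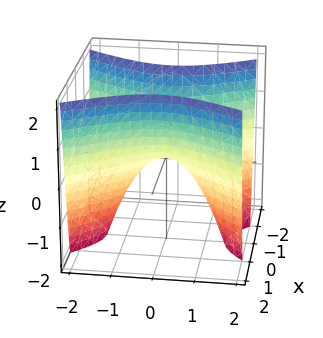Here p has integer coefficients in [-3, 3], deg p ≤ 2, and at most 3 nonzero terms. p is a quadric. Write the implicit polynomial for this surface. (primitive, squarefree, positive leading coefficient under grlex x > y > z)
1. The degree is 2 — a hyperbolic paraboloid; a quadric.
2. Symmetries: mirror symmetry y ↦ −y ⇒ only even powers of y; the x ↦ −x reflection is a symmetry, so x appears only in even powers.
3. Checking where it meets the axes: it crosses the z-axis at the gridline z = 0; one x-axis crossing is at x = 0; it crosses the y-axis at the gridline y = 0.
4. Assembling these constraints gives the stated polynomial.

2*x^2 - y^2 - z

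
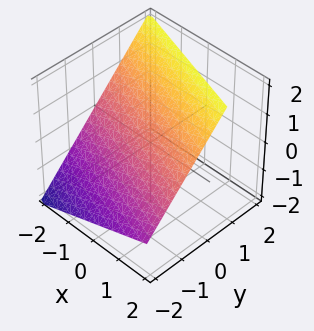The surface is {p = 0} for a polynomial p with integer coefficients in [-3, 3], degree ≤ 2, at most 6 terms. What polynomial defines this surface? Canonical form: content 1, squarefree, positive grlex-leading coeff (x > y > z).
x + 3*y - 3*z + 2

The degree is 1 — every cross-section is a straight line — this is a plane.
Checking where it meets the axes: it meets the x-axis at x = -2 (among the integer gridlines).
The integer polynomial consistent with all of this is the stated p.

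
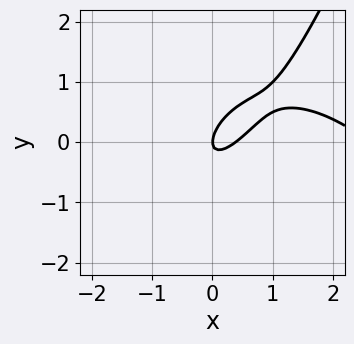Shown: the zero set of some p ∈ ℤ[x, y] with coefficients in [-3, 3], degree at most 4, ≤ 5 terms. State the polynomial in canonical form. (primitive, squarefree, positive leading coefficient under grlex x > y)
1. deg p = 3. No degree-2 curve has this shape.
2. Checking where it meets the axes: it crosses the y-axis at the gridline y = 0; it crosses the x-axis at the gridline x = 0.
3. Solving for integer coefficients yields p as stated.

x^3 - 3*x^2 + 3*x*y - 2*y^2 + x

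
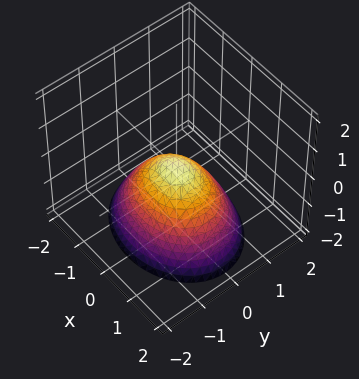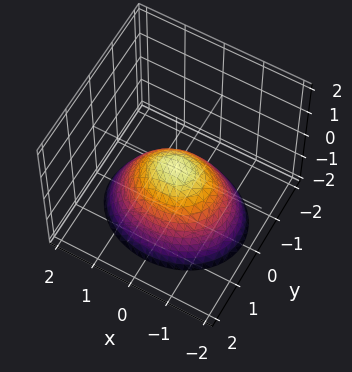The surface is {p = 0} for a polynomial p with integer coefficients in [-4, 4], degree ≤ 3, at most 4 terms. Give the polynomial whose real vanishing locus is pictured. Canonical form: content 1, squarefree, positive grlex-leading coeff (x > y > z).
2*x^2 + 3*y^2 + 3*z

(a) The degree is 2 — a single bowl opening along one axis; a quadric.
(b) Symmetries: it's symmetric under y → −y, forcing even powers of y; mirror symmetry x ↦ −x ⇒ only even powers of x.
(c) Checking where it meets the axes: one z-axis crossing is at z = 0; one x-axis crossing is at x = 0; it meets the y-axis at y = 0 (among the integer gridlines).
(d) The integer polynomial consistent with all of this is the stated p.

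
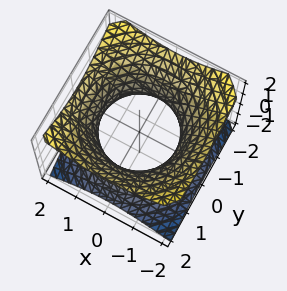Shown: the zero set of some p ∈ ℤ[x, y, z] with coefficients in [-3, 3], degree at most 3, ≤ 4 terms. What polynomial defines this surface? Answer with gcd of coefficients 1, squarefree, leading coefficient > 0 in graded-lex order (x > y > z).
(a) The degree is 2 — an hourglass — one-sheet hyperboloid; a quadric.
(b) Symmetries: the z ↦ −z reflection is a symmetry, so z appears only in even powers; rotational symmetry about the z-axis ⇒ p depends on x, y only through x² + y².
(c) Observable constraints: a circular section at z = 0 has radius between 1 and 2; the surface avoids every integer z-axis point in the box.
(d) The integer polynomial consistent with all of this is the stated p.

2*x^2 + 2*y^2 - 3*z^2 - 3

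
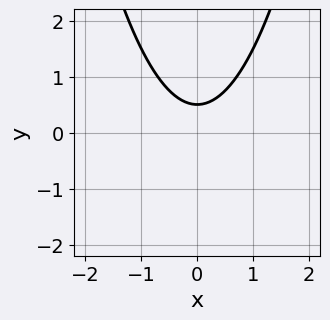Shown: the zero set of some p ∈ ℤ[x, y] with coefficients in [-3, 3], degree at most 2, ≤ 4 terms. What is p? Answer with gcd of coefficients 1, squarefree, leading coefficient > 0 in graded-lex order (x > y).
1. deg p = 2. The shape is more complex than any degree-1 curve.
2. Symmetries: mirror symmetry x ↦ −x ⇒ only even powers of x.
3. From the axis intercepts and sections: the curve avoids every integer x-axis point in the box.
4. Fitting integer coefficients to these (and the overall shape) gives p.

2*x^2 - 2*y + 1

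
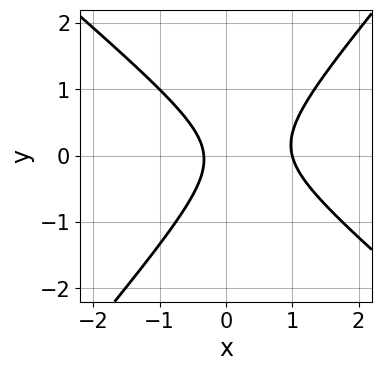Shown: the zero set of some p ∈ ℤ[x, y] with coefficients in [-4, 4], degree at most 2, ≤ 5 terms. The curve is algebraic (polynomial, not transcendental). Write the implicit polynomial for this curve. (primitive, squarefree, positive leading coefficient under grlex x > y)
3*x^2 + x*y - 3*y^2 - 2*x - 1

(a) deg p = 2. No degree-1 curve has this shape.
(b) From the visible intercepts: the curve avoids every integer y-axis point in the box; it crosses the x-axis at the gridline x = 1.
(c) Putting this together gives p.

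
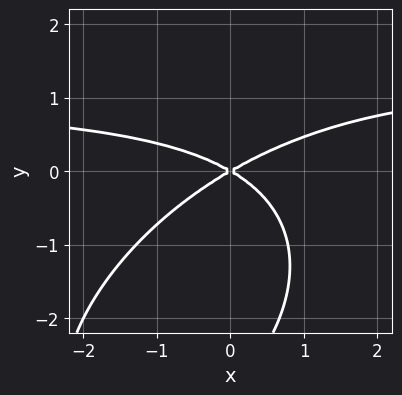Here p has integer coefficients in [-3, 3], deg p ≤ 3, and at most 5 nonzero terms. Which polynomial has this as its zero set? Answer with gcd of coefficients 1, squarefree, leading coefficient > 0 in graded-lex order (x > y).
First, deg p = 3. The shape is more complex than any degree-2 curve.
Next, observable constraints: it meets the x-axis at x = 0 (among the integer gridlines); it meets the y-axis at y = 0 (among the integer gridlines).
Finally, the integer polynomial consistent with all of this is the stated p.

x^2*y - x*y^2 + y^3 - x^2 + 3*y^2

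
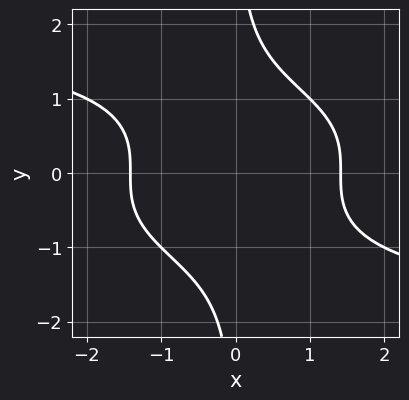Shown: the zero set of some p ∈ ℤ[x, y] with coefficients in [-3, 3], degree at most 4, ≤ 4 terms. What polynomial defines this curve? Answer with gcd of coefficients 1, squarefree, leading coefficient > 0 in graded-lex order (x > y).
x*y^3 + x^2 - 2

The degree is 4 — the shape is more complex than any degree-3 curve.
Against the integer gridlines: it misses every integer gridline on the y-axis.
The integer polynomial consistent with all of this is the stated p.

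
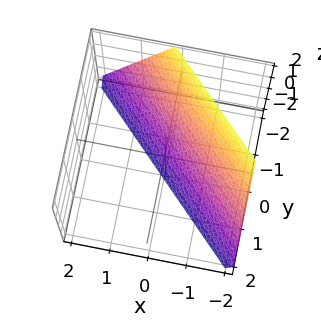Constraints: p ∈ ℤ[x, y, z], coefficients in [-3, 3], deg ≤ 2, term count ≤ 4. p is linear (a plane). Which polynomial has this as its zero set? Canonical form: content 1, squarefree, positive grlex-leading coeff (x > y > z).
2*x + 2*y + z + 2

First, the degree is 1 — the surface is flat (a plane).
Next, from the visible intercepts: it meets the y-axis at y = -1 (among the integer gridlines); one x-axis crossing is at x = -1; it meets the z-axis at z = -2 (among the integer gridlines).
Finally, putting this together gives p.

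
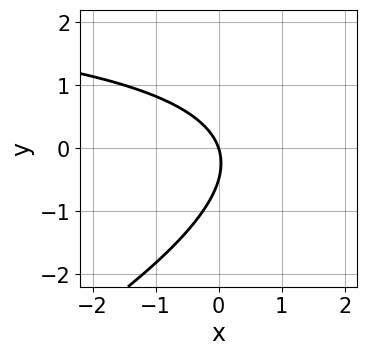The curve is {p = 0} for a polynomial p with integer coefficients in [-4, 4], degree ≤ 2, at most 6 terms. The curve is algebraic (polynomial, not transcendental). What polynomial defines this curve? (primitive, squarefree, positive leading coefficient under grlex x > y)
x*y - 2*y^2 - 3*x - y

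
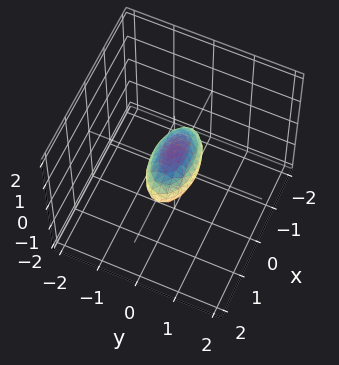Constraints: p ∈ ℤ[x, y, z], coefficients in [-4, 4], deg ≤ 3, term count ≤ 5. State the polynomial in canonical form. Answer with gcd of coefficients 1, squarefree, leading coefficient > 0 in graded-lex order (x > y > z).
x^2 + 3*y^2 + 2*z^2 - 1

(a) Degree: bounded and convex; a quadric, so deg p = 2.
(b) Symmetries: mirror symmetry z ↦ −z ⇒ only even powers of z; mirror symmetry x ↦ −x ⇒ only even powers of x; it's symmetric under y → −y, forcing even powers of y.
(c) Reading off the gridlines: the x-axis gridline crossings are at x ∈ {-1, 1}.
(d) Matching integer coefficients to the picture gives p.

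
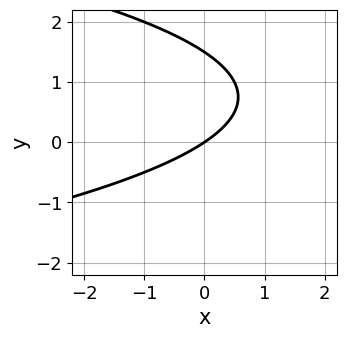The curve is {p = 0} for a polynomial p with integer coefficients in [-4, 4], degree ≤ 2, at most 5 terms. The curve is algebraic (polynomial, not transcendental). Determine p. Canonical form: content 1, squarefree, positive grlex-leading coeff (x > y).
2*y^2 + 2*x - 3*y

(a) The degree is 2 — no degree-1 curve has this shape.
(b) From the visible intercepts: it meets the x-axis at x = 0 (among the integer gridlines); it crosses the y-axis at the gridline y = 0.
(c) Assembling these constraints gives the stated polynomial.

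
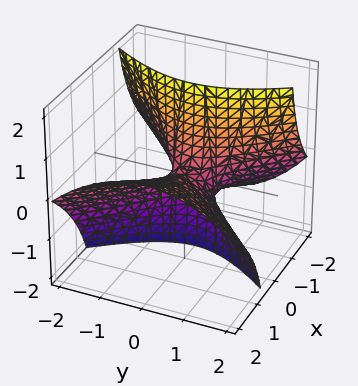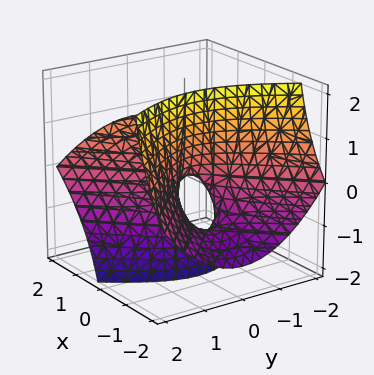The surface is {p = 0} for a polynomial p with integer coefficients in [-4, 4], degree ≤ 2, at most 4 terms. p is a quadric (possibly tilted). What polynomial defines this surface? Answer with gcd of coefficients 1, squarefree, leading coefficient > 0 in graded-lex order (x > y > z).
(a) deg p = 2.
(b) From the axis intercepts and sections: one z-axis crossing is at z = 0; it crosses the y-axis at the gridline y = 0; one x-axis crossing is at x = 0.
(c) These observations pin down the coefficients.

x^2 - 2*x*z - y^2 - z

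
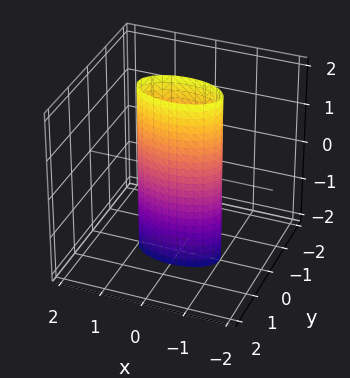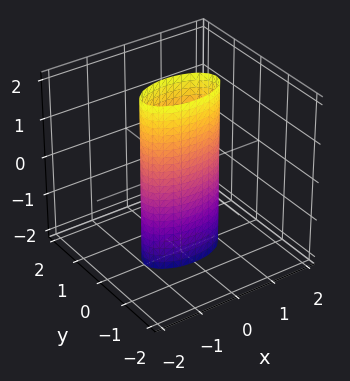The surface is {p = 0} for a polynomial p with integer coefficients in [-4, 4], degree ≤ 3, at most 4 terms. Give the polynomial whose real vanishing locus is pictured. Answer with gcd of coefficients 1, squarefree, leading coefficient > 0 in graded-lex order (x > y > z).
x^2 + 3*y^2 - 1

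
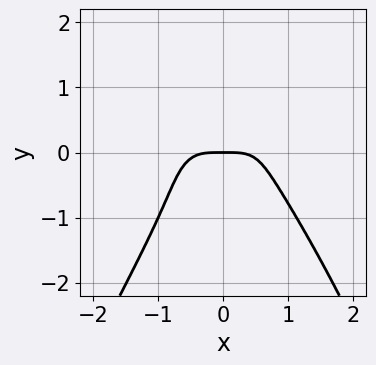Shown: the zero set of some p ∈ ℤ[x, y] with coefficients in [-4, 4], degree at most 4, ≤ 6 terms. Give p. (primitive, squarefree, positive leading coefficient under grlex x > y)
3*x^4 - x^3*y - 2*x*y^2 + 2*y^3 + 2*y

(a) Degree: the shape is more complex than any degree-3 curve, so deg p = 4.
(b) From the axis intercepts and sections: one y-axis crossing is at y = 0; one x-axis crossing is at x = 0.
(c) These observations pin down the coefficients.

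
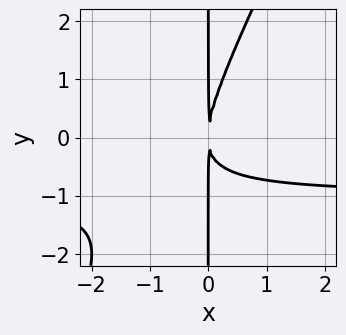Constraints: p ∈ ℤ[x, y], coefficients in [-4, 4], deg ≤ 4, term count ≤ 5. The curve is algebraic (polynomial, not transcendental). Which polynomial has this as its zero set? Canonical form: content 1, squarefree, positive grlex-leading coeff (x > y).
2*x^2*y - x*y^2 + 2*x^2

First, deg p = 3.
Then, against the integer gridlines: the visible y-axis segment lies entirely on the curve.
Finally, assembling these constraints gives the stated polynomial.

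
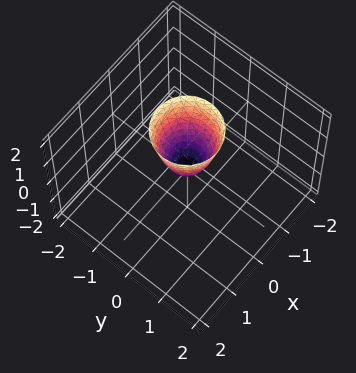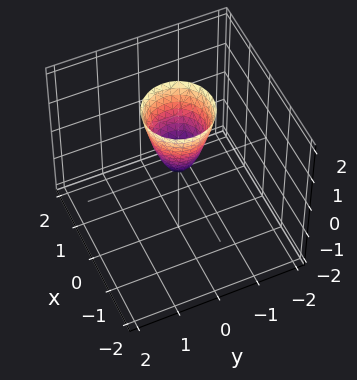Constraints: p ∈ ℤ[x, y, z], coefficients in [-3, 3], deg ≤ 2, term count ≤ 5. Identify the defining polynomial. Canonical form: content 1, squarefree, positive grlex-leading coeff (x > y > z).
3*x^2 + 3*y^2 - z

First, degree: a paraboloid; a quadric, so deg p = 2.
Then, symmetries: the z-axis is an axis of rotation, so x and y enter only as x² + y².
Next, from the visible intercepts: it crosses the z-axis at the gridline z = 0; it meets the y-axis at y = 0 (among the integer gridlines); it crosses the x-axis at the gridline x = 0; a circular section at z = 1 has radius between 0 and 1.
Finally, assembling these constraints gives the stated polynomial.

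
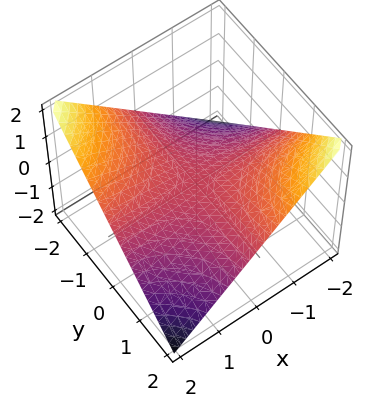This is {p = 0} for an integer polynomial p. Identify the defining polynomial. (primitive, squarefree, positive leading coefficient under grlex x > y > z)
x*y + 2*z

Degree: a saddle surface; a quadric, so deg p = 2.
Checking where it meets the axes: one z-axis crossing is at z = 0; every point of the y-axis in the box is on the surface; the visible x-axis segment lies entirely on the surface.
Together with the visible shape, these determine p as stated.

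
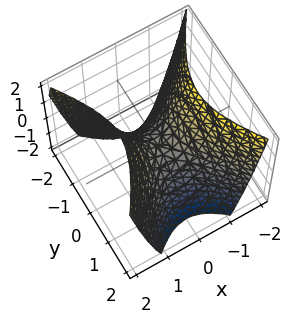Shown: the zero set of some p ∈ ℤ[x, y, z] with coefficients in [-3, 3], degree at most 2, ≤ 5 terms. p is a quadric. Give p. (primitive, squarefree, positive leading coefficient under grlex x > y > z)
3*x^2 - 2*y^2 - 2*z

1. The degree is 2 — a saddle surface; a quadric.
2. Symmetries: mirror symmetry x ↦ −x ⇒ only even powers of x; mirror symmetry y ↦ −y ⇒ only even powers of y.
3. Observable constraints: one y-axis crossing is at y = 0; it crosses the x-axis at the gridline x = 0; it meets the z-axis at z = 0 (among the integer gridlines).
4. Matching integer coefficients to the picture gives p.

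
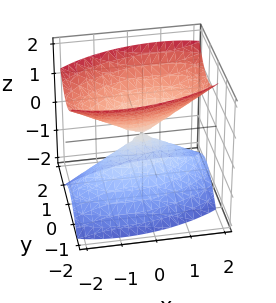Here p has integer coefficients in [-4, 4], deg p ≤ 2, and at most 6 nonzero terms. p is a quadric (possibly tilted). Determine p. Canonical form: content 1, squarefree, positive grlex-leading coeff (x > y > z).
x^2 - x*y + 3*y^2 - 2*z^2

(a) The picture has 2 separate pieces. They look like related sheets of one shape, so recover p as a whole.
(b) Degree: the shape is more complex than any degree-1 surface, so deg p = 2.
(c) From the axis intercepts and sections: one x-axis crossing is at x = 0; one y-axis crossing is at y = 0; one z-axis crossing is at z = 0.
(d) Together with the visible shape, these determine p as stated.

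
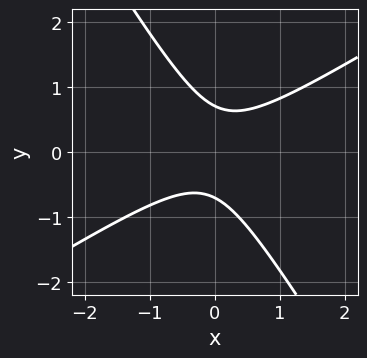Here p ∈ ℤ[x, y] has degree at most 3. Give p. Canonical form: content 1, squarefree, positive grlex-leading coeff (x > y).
2*x^2 - 2*x*y - 2*y^2 + 1

deg p = 2.
Checking where it meets the axes: it misses every integer gridline on the x-axis.
Assembling these constraints gives the stated polynomial.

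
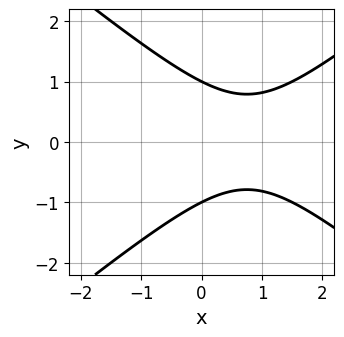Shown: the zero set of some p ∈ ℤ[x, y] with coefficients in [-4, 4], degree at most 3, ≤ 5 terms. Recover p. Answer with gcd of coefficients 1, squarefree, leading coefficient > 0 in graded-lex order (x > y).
2*x^2 - 3*y^2 - 3*x + 3

1. Degree: a generic line meets the curve in up to 2 points, so deg p = 2.
2. Symmetries: mirror symmetry y ↦ −y ⇒ only even powers of y.
3. From the visible intercepts: it misses every integer gridline on the x-axis; among the integer gridlines, it crosses the y-axis at y ∈ {-1, 1}.
4. Matching integer coefficients to the picture gives p.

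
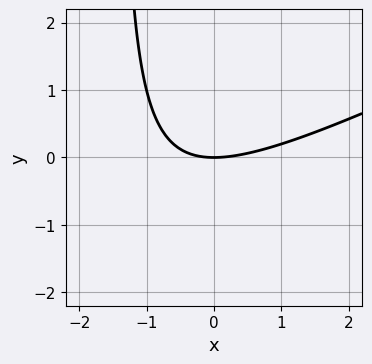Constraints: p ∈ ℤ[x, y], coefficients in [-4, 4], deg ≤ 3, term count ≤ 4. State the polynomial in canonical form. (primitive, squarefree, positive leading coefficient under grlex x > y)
x^2 - 2*x*y - 3*y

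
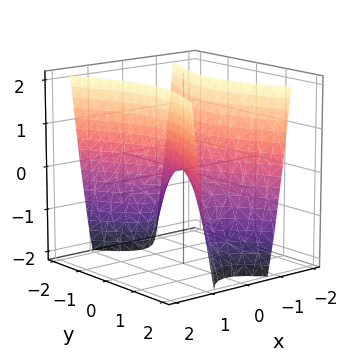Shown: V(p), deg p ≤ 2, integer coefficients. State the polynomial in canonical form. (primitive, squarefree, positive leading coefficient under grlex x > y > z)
3*x^2 - y^2 - z

Degree: a hyperbolic paraboloid; a quadric, so deg p = 2.
Symmetries: mirror symmetry x ↦ −x ⇒ only even powers of x; the y ↦ −y reflection is a symmetry, so y appears only in even powers.
Reading off the gridlines: one z-axis crossing is at z = 0; it meets the x-axis at x = 0 (among the integer gridlines); one y-axis crossing is at y = 0.
Assembling these constraints gives the stated polynomial.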